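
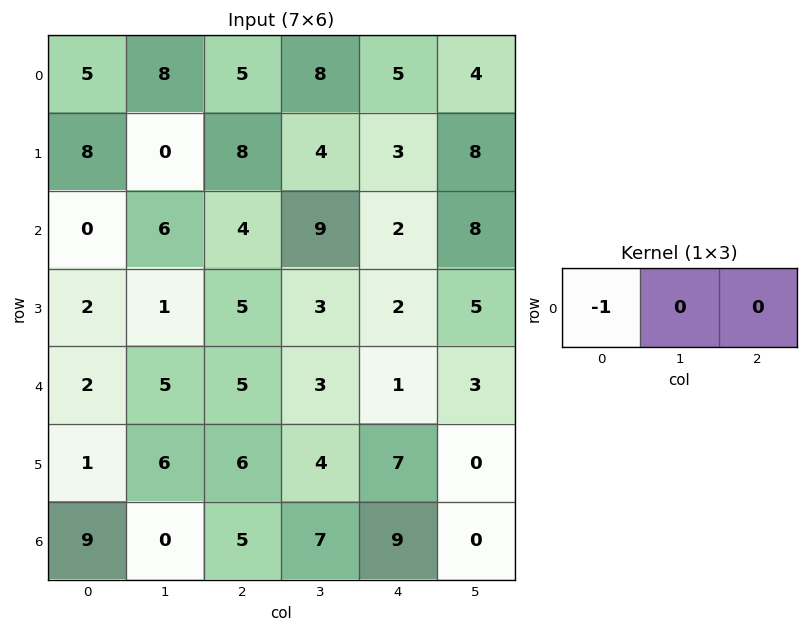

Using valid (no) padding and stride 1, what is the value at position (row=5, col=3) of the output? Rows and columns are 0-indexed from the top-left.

-4

The receptive field on the input at this output position is [4 7 0]. Elementwise product with the kernel and sum: 4·-1.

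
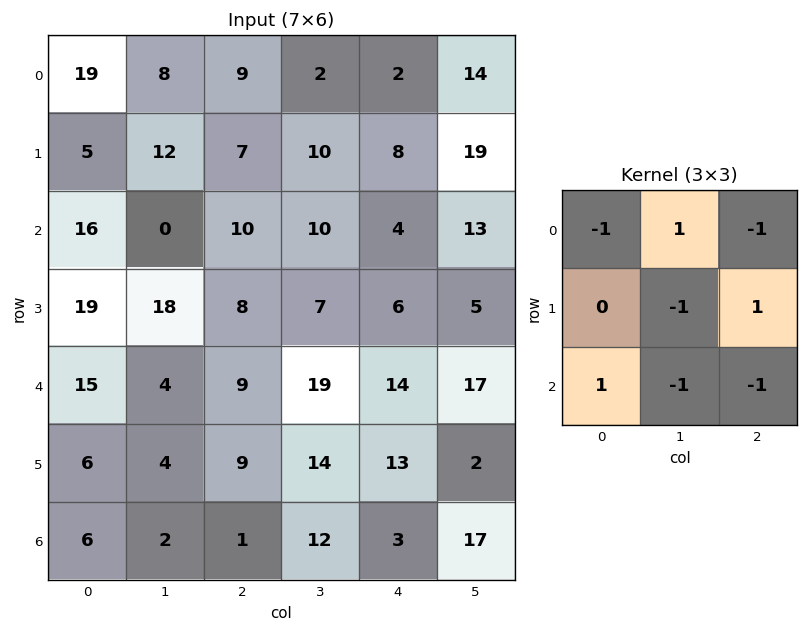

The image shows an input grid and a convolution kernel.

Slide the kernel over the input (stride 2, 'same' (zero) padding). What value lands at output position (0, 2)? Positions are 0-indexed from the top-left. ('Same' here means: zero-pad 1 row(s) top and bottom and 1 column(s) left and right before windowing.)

The receptive field on the zero-padded input at this output position is [0 0 0 / 2 2 14 / 10 8 19]. Elementwise product with the kernel and sum: 0·-1 + 0·1 + 0·-1 + 2·-1 + 14·1 + 10·1 + 8·-1 + 19·-1.

-5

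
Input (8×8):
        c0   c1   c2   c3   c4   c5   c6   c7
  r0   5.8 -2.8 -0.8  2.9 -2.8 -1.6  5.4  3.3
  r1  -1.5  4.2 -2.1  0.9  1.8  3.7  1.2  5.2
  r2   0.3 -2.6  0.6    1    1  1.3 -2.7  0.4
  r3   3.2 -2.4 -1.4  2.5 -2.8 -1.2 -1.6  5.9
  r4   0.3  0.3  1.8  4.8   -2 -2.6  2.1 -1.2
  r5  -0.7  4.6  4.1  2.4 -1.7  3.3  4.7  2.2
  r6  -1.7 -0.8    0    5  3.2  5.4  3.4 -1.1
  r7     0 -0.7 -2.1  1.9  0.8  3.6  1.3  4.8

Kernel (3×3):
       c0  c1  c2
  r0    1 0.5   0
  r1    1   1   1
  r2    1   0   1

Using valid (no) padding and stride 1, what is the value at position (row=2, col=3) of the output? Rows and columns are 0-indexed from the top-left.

2.2

The receptive field on the input at this output position is [1 1 1.3 / 2.5 -2.8 -1.2 / 4.8 -2 -2.6]. Elementwise product with the kernel and sum: 1·1 + 1·0.5 + 2.5·1 + -2.8·1 + -1.2·1 + 4.8·1 + -2.6·1.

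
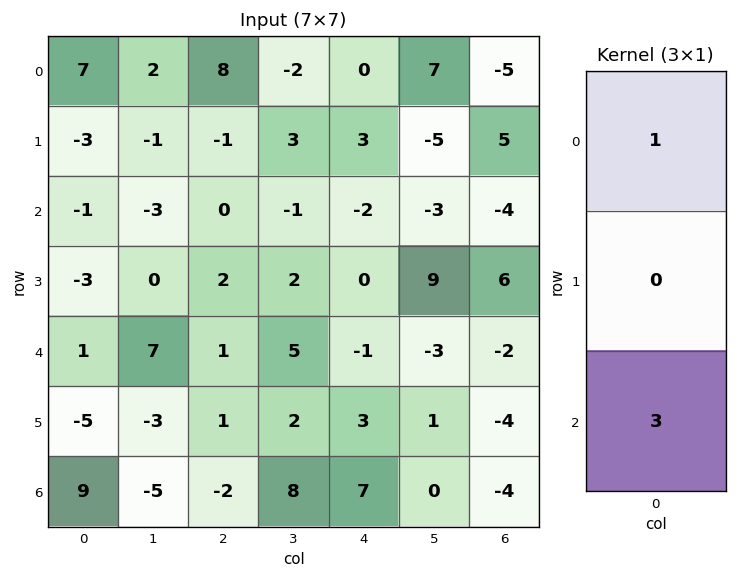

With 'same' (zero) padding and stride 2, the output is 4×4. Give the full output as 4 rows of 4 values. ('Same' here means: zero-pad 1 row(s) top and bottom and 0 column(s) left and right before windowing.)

Output[0,0]: The receptive field on the zero-padded input at this output position is [0 / 7 / -3]. Elementwise product with the kernel and sum: 0·1 + -3·3.
Output[0,1]: The receptive field on the zero-padded input at this output position is [0 / 8 / -1]. Elementwise product with the kernel and sum: 0·1 + -1·3.

-9 -3 9 15
-12 5 3 23
-18 5 9 -6
-5 1 3 -4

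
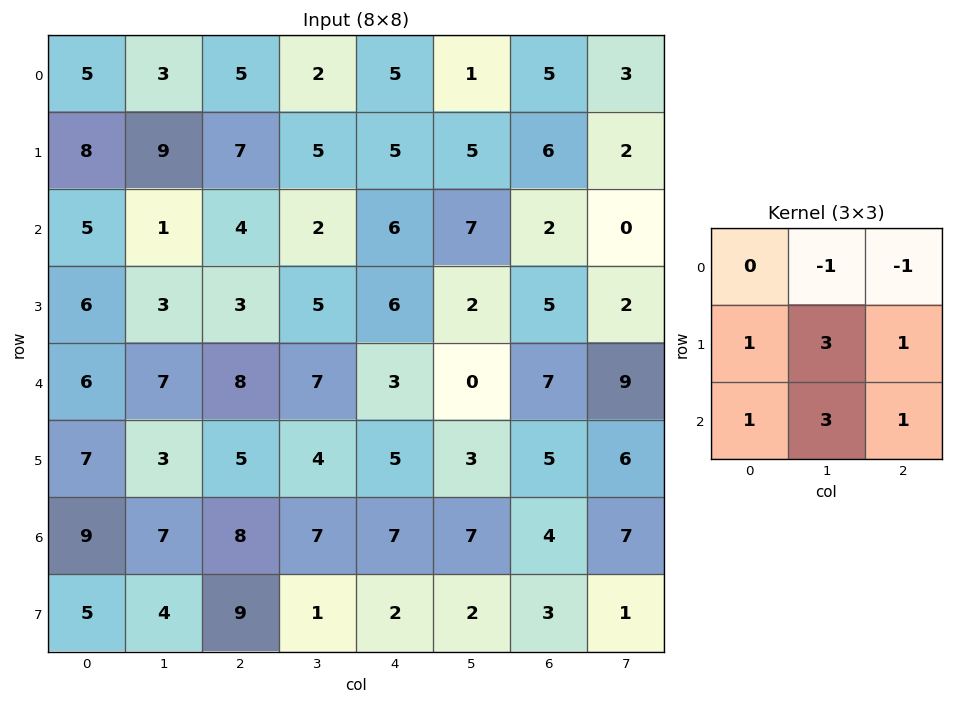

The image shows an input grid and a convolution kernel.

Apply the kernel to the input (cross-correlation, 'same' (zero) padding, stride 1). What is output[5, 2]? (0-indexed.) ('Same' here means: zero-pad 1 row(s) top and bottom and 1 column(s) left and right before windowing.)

The receptive field on the zero-padded input at this output position is [7 8 7 / 3 5 4 / 7 8 7]. Elementwise product with the kernel and sum: 8·-1 + 7·-1 + 3·1 + 5·3 + 4·1 + 7·1 + 8·3 + 7·1.

45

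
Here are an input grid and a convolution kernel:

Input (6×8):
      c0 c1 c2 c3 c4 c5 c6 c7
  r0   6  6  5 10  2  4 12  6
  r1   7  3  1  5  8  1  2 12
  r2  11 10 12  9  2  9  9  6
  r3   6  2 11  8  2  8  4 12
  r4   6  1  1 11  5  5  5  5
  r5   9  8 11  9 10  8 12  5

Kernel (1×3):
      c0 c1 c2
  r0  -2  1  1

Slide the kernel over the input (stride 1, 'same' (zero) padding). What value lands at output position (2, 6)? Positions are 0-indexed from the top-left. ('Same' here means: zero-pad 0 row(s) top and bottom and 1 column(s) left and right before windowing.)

The receptive field on the zero-padded input at this output position is [9 9 6]. Elementwise product with the kernel and sum: 9·-2 + 9·1 + 6·1.

-3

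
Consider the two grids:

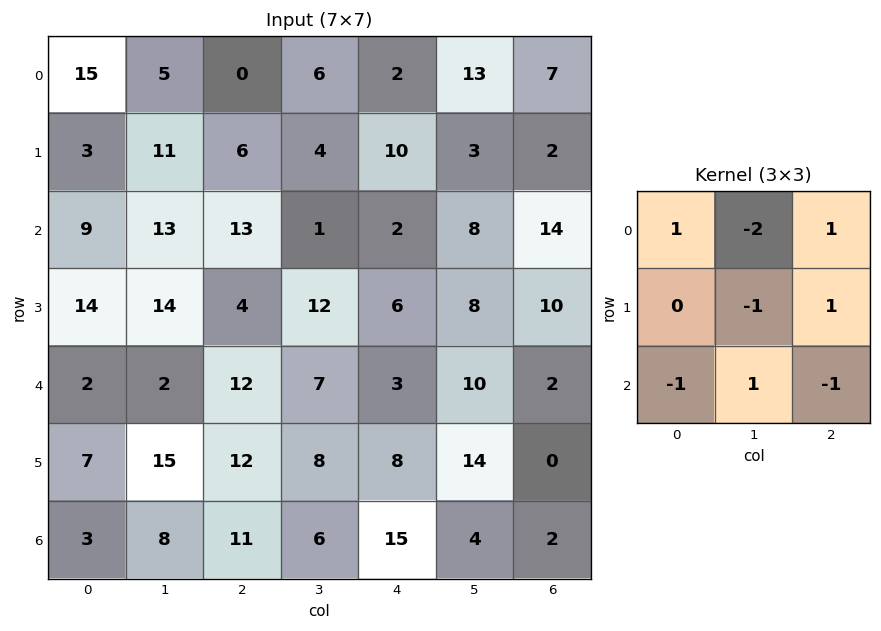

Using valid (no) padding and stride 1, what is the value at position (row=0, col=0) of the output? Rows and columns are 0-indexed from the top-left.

-9

The receptive field on the input at this output position is [15 5 0 / 3 11 6 / 9 13 13]. Elementwise product with the kernel and sum: 15·1 + 5·-2 + 0·1 + 11·-1 + 6·1 + 9·-1 + 13·1 + 13·-1.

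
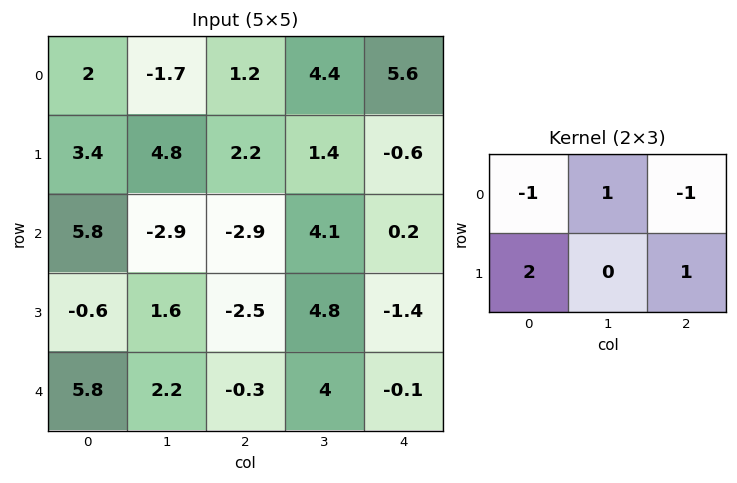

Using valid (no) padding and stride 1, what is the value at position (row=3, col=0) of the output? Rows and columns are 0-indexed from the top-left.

16

The receptive field on the input at this output position is [-0.6 1.6 -2.5 / 5.8 2.2 -0.3]. Elementwise product with the kernel and sum: -0.6·-1 + 1.6·1 + -2.5·-1 + 5.8·2 + -0.3·1.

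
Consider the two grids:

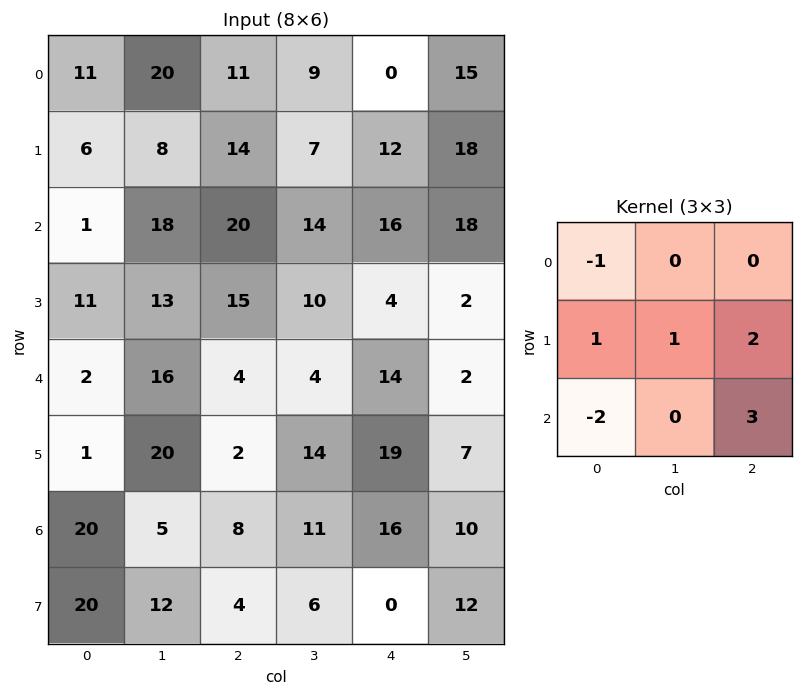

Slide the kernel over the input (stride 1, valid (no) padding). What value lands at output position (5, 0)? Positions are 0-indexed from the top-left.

12

The receptive field on the input at this output position is [1 20 2 / 20 5 8 / 20 12 4]. Elementwise product with the kernel and sum: 1·-1 + 20·1 + 5·1 + 8·2 + 20·-2 + 4·3.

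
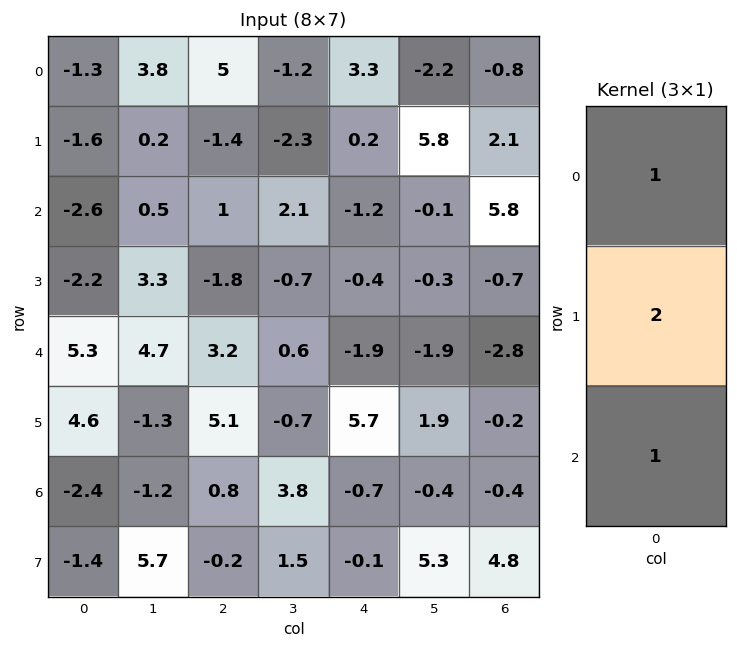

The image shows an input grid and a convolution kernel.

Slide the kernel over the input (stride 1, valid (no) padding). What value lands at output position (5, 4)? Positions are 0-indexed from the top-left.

The receptive field on the input at this output position is [5.7 / -0.7 / -0.1]. Elementwise product with the kernel and sum: 5.7·1 + -0.7·2 + -0.1·1.

4.2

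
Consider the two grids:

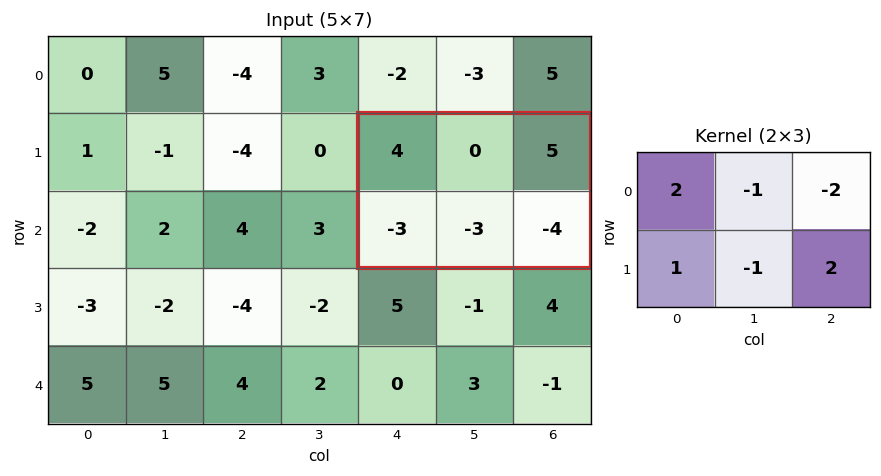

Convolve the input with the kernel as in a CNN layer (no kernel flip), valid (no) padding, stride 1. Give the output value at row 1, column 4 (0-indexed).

-10

The receptive field on the input at this output position is [4 0 5 / -3 -3 -4]. Elementwise product with the kernel and sum: 4·2 + 0·-1 + 5·-2 + -3·1 + -3·-1 + -4·2.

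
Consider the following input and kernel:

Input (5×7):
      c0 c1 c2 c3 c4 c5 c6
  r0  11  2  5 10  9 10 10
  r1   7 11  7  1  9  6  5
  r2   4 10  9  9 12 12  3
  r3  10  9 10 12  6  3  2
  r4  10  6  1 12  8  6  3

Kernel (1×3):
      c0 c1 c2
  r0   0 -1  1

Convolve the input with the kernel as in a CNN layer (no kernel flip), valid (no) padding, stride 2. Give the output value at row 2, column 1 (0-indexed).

The receptive field on the input at this output position is [1 12 8]. Elementwise product with the kernel and sum: 12·-1 + 8·1.

-4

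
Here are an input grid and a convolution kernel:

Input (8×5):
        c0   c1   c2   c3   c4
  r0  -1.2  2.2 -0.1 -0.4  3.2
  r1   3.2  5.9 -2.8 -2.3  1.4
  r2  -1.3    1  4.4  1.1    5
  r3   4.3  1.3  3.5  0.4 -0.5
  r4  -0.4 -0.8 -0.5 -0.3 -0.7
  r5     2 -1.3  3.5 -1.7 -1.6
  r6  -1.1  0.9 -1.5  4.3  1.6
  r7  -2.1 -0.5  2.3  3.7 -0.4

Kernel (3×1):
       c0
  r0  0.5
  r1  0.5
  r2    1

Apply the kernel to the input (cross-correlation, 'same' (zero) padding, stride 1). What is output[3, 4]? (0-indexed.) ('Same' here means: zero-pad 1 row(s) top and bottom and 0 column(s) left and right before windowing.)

The receptive field on the zero-padded input at this output position is [5 / -0.5 / -0.7]. Elementwise product with the kernel and sum: 5·0.5 + -0.5·0.5 + -0.7·1.

1.55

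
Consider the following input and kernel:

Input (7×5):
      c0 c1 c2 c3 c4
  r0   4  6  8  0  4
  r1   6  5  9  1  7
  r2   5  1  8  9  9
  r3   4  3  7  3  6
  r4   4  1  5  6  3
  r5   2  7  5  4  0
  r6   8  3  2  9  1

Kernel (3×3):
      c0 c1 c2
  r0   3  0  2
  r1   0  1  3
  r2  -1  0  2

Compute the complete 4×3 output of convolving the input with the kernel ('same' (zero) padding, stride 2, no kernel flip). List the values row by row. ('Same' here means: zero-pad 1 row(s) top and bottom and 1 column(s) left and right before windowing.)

32 5 3
24 55 9
27 39 8
31 58 13

Output[0,0]: The receptive field on the zero-padded input at this output position is [0 0 0 / 0 4 6 / 0 6 5]. Elementwise product with the kernel and sum: 0·3 + 0·2 + 4·1 + 6·3 + 0·-1 + 5·2.
Output[0,1]: The receptive field on the zero-padded input at this output position is [0 0 0 / 6 8 0 / 5 9 1]. Elementwise product with the kernel and sum: 0·3 + 0·2 + 8·1 + 0·3 + 5·-1 + 1·2.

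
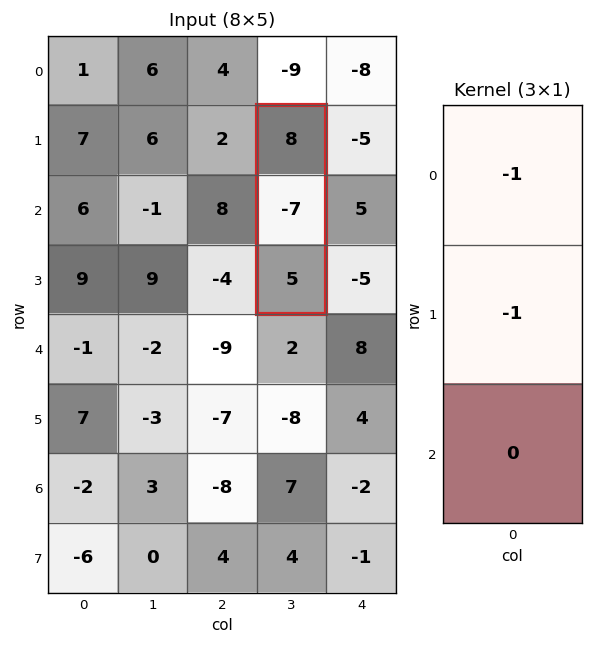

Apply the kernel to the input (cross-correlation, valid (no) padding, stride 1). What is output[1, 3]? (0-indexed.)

-1

The receptive field on the input at this output position is [8 / -7 / 5]. Elementwise product with the kernel and sum: 8·-1 + -7·-1.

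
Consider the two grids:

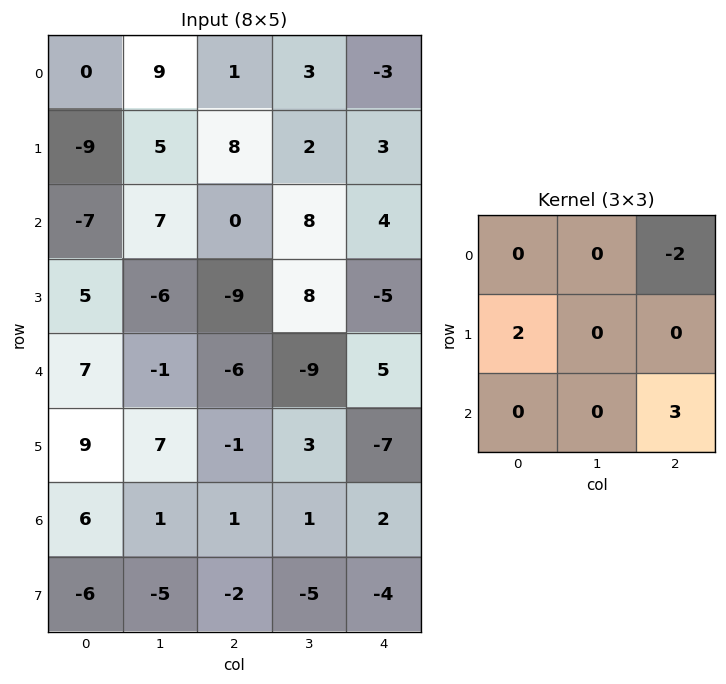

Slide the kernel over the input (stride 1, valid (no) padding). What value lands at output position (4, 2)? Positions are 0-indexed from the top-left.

-6

The receptive field on the input at this output position is [-6 -9 5 / -1 3 -7 / 1 1 2]. Elementwise product with the kernel and sum: 5·-2 + -1·2 + 2·3.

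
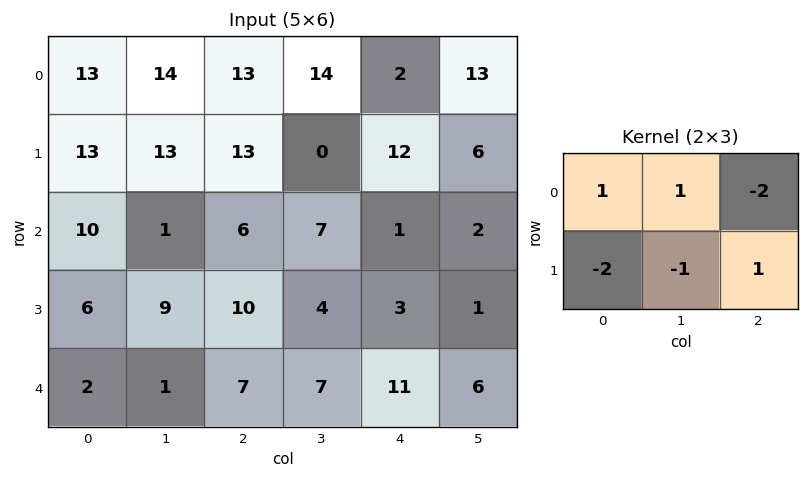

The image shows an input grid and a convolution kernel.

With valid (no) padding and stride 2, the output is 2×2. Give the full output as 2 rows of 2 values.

-25 9
-12 -10

Output[0,0]: The receptive field on the input at this output position is [13 14 13 / 13 13 13]. Elementwise product with the kernel and sum: 13·1 + 14·1 + 13·-2 + 13·-2 + 13·-1 + 13·1.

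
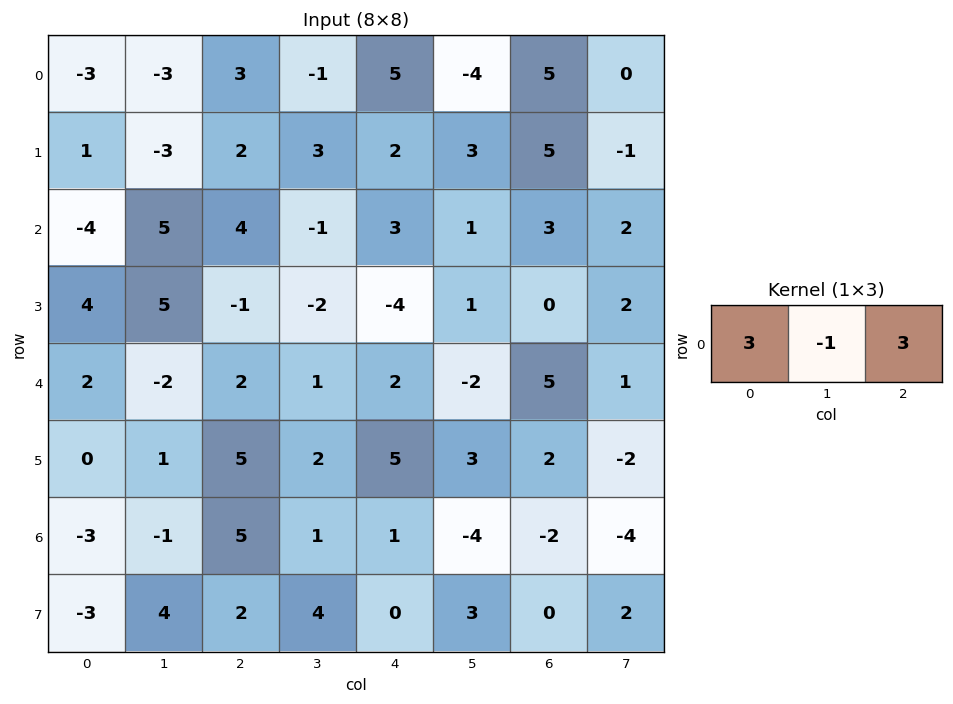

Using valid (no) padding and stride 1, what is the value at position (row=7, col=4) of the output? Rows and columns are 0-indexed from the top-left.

-3

The receptive field on the input at this output position is [0 3 0]. Elementwise product with the kernel and sum: 0·3 + 3·-1 + 0·3.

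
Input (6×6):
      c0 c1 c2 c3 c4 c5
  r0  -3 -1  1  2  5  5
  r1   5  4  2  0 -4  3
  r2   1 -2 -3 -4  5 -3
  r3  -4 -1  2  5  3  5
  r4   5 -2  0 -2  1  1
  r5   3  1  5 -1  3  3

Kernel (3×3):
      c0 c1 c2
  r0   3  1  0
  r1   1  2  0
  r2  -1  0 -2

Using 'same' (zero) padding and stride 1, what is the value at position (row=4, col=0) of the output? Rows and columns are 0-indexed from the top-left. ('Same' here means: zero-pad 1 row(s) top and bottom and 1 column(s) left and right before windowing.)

The receptive field on the zero-padded input at this output position is [0 -4 -1 / 0 5 -2 / 0 3 1]. Elementwise product with the kernel and sum: 0·3 + -4·1 + 0·1 + 5·2 + 0·-1 + 1·-2.

4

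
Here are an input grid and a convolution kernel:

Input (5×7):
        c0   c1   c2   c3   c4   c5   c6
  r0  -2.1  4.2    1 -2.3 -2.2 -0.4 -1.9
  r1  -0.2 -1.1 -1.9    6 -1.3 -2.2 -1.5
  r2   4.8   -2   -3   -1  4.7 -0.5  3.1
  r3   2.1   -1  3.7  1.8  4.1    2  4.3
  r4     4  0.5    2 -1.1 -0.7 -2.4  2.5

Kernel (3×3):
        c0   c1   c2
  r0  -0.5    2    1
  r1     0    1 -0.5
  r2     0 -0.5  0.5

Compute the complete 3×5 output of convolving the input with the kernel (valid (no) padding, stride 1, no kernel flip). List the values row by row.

9.8 -6.3 2.2 -6.45 -1.25
-2.15 -0.7 9.45 -3.9 -6.15
-11.5 -4.75 4.15 11.65 2.05

Output[0,0]: The receptive field on the input at this output position is [-2.1 4.2 1 / -0.2 -1.1 -1.9 / 4.8 -2 -3]. Elementwise product with the kernel and sum: -2.1·-0.5 + 4.2·2 + 1·1 + -1.1·1 + -1.9·-0.5 + -2·-0.5 + -3·0.5.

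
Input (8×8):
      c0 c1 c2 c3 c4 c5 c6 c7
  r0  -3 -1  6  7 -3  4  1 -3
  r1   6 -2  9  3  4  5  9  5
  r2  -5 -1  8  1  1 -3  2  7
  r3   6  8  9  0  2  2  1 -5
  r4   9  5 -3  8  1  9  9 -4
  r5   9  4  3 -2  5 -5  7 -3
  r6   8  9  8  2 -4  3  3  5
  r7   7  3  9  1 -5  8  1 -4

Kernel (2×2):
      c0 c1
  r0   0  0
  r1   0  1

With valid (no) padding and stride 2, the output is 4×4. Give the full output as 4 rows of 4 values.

-2 3 5 5
8 0 2 -5
4 -2 -5 -3
3 1 8 -4

Output[0,0]: The receptive field on the input at this output position is [-3 -1 / 6 -2]. Elementwise product with the kernel and sum: -2·1.
Output[0,1]: The receptive field on the input at this output position is [6 7 / 9 3]. Elementwise product with the kernel and sum: 3·1.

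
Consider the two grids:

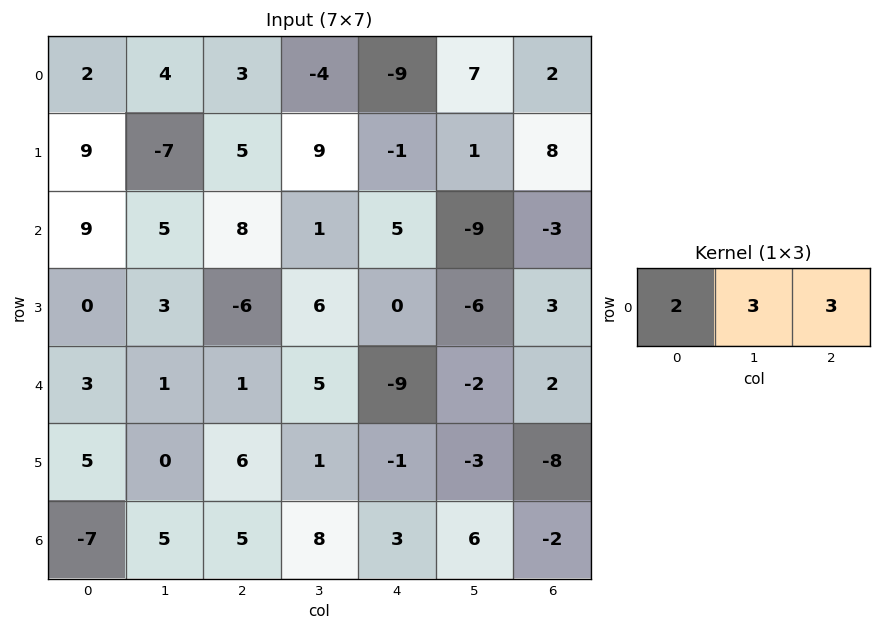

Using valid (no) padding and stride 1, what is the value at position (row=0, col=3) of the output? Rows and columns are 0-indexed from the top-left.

-14

The receptive field on the input at this output position is [-4 -9 7]. Elementwise product with the kernel and sum: -4·2 + -9·3 + 7·3.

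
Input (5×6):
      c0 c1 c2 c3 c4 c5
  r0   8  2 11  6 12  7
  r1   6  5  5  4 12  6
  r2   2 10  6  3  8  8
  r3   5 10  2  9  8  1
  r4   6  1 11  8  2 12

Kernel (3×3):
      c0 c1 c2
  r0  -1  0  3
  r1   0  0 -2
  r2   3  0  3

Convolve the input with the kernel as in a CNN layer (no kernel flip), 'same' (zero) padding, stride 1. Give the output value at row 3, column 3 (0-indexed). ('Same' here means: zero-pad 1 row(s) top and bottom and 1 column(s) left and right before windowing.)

41

The receptive field on the zero-padded input at this output position is [6 3 8 / 2 9 8 / 11 8 2]. Elementwise product with the kernel and sum: 6·-1 + 8·3 + 8·-2 + 11·3 + 2·3.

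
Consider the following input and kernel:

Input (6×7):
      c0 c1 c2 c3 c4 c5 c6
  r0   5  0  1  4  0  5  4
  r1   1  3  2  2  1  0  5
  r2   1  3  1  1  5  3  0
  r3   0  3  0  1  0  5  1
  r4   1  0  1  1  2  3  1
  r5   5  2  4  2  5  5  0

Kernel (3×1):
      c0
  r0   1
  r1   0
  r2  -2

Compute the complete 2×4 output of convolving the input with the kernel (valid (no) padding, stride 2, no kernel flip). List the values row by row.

Output[0,0]: The receptive field on the input at this output position is [5 / 1 / 1]. Elementwise product with the kernel and sum: 5·1 + 1·-2.
Output[0,1]: The receptive field on the input at this output position is [1 / 2 / 1]. Elementwise product with the kernel and sum: 1·1 + 1·-2.

3 -1 -10 4
-1 -1 1 -2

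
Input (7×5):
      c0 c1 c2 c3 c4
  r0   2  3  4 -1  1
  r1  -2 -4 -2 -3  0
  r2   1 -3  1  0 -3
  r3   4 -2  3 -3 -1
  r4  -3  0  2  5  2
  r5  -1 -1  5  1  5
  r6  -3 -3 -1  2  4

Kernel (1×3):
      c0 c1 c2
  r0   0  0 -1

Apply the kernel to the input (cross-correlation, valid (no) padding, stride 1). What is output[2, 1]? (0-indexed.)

0

The receptive field on the input at this output position is [-3 1 0]. Elementwise product with the kernel and sum: 0·-1.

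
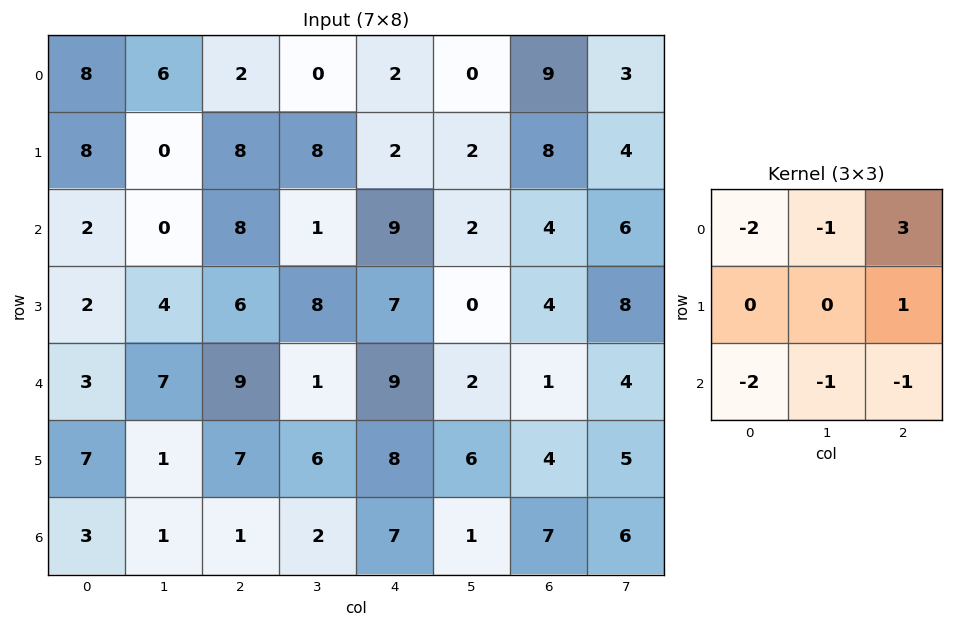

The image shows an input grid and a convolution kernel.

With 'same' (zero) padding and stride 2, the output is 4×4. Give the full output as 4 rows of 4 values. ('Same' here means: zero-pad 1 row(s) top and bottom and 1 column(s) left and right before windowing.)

-2 -16 -20 -13
-14 -5 -33 -6
9 -4 -47 3
-3 11 -1 5

Output[0,0]: The receptive field on the zero-padded input at this output position is [0 0 0 / 0 8 6 / 0 8 0]. Elementwise product with the kernel and sum: 0·-2 + 0·-1 + 0·3 + 6·1 + 0·-2 + 8·-1 + 0·-1.
Output[0,1]: The receptive field on the zero-padded input at this output position is [0 0 0 / 6 2 0 / 0 8 8]. Elementwise product with the kernel and sum: 0·-2 + 0·-1 + 0·3 + 0·1 + 0·-2 + 8·-1 + 8·-1.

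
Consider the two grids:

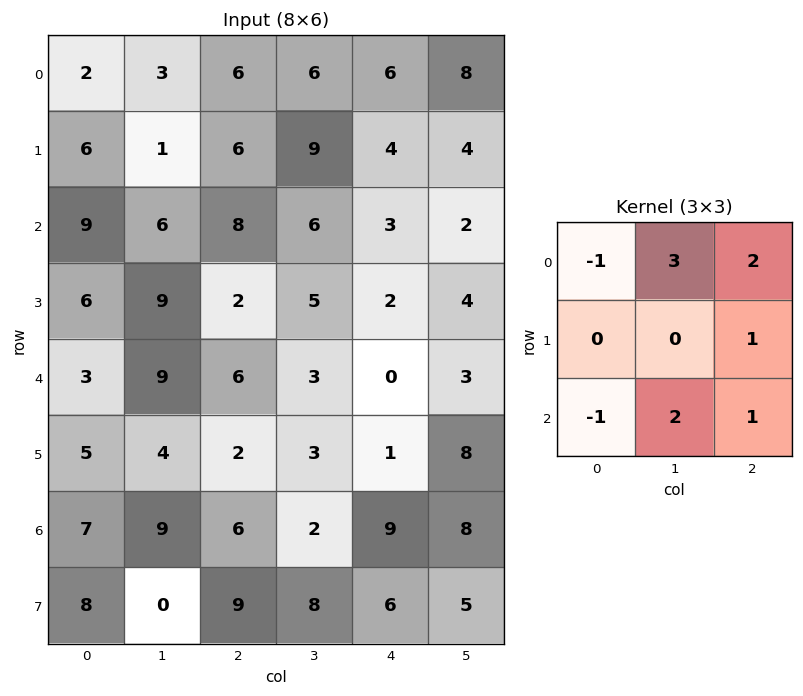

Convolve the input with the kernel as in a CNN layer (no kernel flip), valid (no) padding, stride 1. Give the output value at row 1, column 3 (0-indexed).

The receptive field on the input at this output position is [9 4 4 / 6 3 2 / 5 2 4]. Elementwise product with the kernel and sum: 9·-1 + 4·3 + 4·2 + 2·1 + 5·-1 + 2·2 + 4·1.

16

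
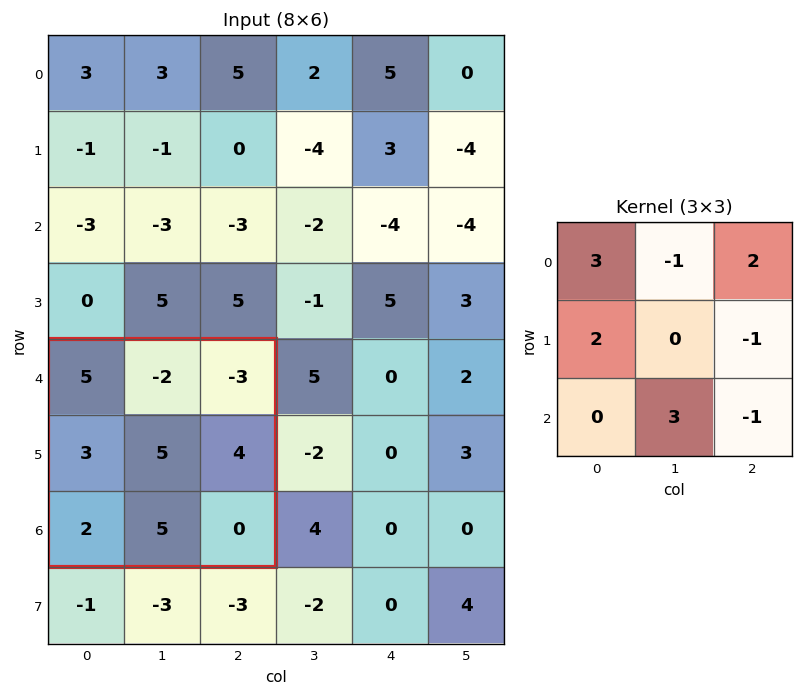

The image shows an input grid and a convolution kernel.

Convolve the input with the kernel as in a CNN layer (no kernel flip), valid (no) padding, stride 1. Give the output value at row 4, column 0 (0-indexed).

The receptive field on the input at this output position is [5 -2 -3 / 3 5 4 / 2 5 0]. Elementwise product with the kernel and sum: 5·3 + -2·-1 + -3·2 + 3·2 + 4·-1 + 5·3 + 0·-1.

28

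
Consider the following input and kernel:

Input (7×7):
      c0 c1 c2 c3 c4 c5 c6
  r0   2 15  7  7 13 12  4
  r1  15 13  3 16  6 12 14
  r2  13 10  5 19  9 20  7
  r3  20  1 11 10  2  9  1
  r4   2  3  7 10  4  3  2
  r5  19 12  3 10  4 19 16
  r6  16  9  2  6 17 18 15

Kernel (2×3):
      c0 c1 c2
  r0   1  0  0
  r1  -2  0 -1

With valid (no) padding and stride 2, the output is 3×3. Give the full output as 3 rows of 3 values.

Output[0,0]: The receptive field on the input at this output position is [2 15 7 / 15 13 3]. Elementwise product with the kernel and sum: 2·1 + 15·-2 + 3·-1.

-31 -5 -13
-38 -19 4
-39 -3 -20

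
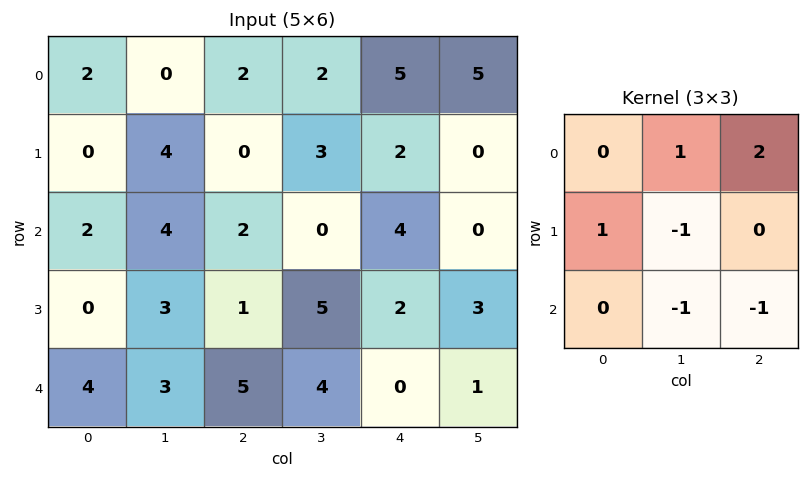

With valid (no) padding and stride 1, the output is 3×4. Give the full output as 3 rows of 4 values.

-6 8 5 12
-2 2 2 -7
-3 -5 0 6

Output[0,0]: The receptive field on the input at this output position is [2 0 2 / 0 4 0 / 2 4 2]. Elementwise product with the kernel and sum: 0·1 + 2·2 + 0·1 + 4·-1 + 4·-1 + 2·-1.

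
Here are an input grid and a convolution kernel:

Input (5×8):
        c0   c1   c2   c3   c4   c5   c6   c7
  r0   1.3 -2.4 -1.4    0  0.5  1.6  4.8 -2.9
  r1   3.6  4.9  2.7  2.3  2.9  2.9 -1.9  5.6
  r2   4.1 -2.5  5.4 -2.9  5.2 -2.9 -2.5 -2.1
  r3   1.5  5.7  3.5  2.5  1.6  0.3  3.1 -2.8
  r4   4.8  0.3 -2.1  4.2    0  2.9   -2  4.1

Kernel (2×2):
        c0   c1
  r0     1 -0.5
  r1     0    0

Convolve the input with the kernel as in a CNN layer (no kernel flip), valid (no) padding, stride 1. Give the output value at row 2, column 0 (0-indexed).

The receptive field on the input at this output position is [4.1 -2.5 / 1.5 5.7]. Elementwise product with the kernel and sum: 4.1·1 + -2.5·-0.5.

5.35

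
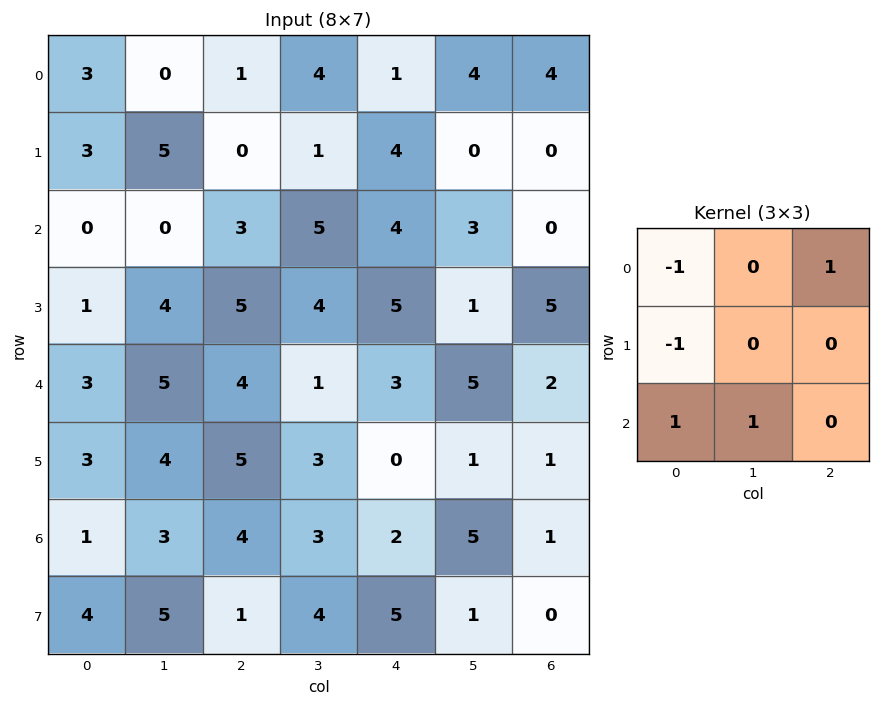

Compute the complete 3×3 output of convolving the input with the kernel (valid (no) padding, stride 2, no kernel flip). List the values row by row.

Output[0,0]: The receptive field on the input at this output position is [3 0 1 / 3 5 0 / 0 0 3]. Elementwise product with the kernel and sum: 3·-1 + 1·1 + 3·-1 + 0·1 + 0·1.
Output[0,1]: The receptive field on the input at this output position is [1 4 1 / 0 1 4 / 3 5 4]. Elementwise product with the kernel and sum: 1·-1 + 1·1 + 0·-1 + 3·1 + 5·1.

-5 8 6
10 1 -1
2 1 6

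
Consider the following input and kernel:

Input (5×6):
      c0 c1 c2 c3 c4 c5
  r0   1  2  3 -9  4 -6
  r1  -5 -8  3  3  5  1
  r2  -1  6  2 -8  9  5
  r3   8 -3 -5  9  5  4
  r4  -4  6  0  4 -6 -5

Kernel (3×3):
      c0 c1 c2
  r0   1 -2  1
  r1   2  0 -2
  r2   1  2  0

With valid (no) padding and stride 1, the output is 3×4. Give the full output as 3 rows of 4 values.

Output[0,0]: The receptive field on the input at this output position is [1 2 3 / -5 -8 3 / -1 6 2]. Elementwise product with the kernel and sum: 1·1 + 2·-2 + 3·1 + -5·2 + 3·-2 + -1·1 + 6·2.

-5 -25 7 -9
10 4 1 -13
23 -24 15 -19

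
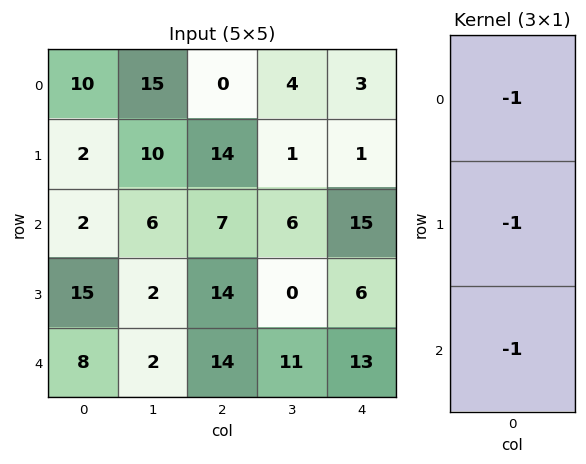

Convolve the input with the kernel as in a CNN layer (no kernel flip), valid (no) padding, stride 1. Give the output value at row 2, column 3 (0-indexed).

-17

The receptive field on the input at this output position is [6 / 0 / 11]. Elementwise product with the kernel and sum: 6·-1 + 0·-1 + 11·-1.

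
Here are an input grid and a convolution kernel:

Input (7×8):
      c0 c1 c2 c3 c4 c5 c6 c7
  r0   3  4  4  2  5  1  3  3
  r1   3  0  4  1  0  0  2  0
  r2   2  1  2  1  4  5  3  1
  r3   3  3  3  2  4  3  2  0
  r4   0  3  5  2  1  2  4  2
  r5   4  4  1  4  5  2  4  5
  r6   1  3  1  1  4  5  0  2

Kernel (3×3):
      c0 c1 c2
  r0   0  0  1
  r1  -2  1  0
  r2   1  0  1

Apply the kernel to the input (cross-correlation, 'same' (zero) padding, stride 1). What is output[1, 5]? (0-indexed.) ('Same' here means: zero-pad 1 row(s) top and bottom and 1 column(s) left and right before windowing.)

10

The receptive field on the zero-padded input at this output position is [5 1 3 / 0 0 2 / 4 5 3]. Elementwise product with the kernel and sum: 3·1 + 0·-2 + 0·1 + 4·1 + 3·1.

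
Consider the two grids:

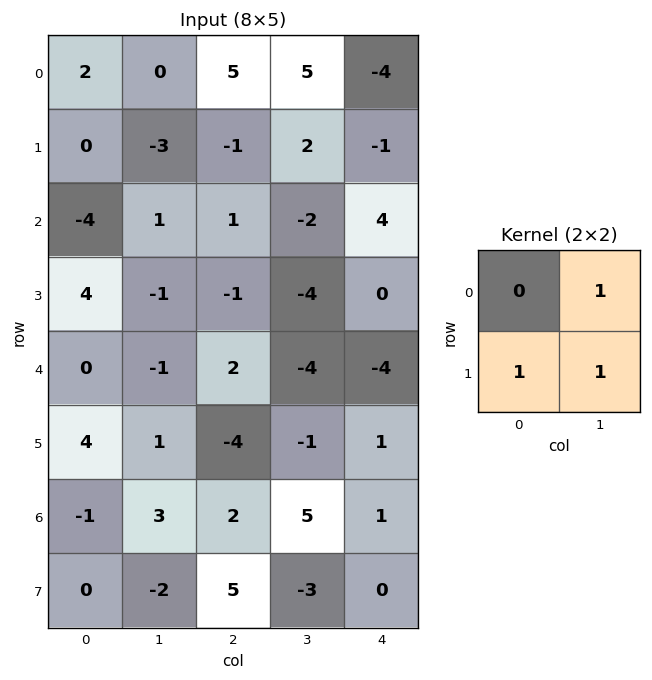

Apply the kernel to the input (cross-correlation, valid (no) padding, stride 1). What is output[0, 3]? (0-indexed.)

-3

The receptive field on the input at this output position is [5 -4 / 2 -1]. Elementwise product with the kernel and sum: -4·1 + 2·1 + -1·1.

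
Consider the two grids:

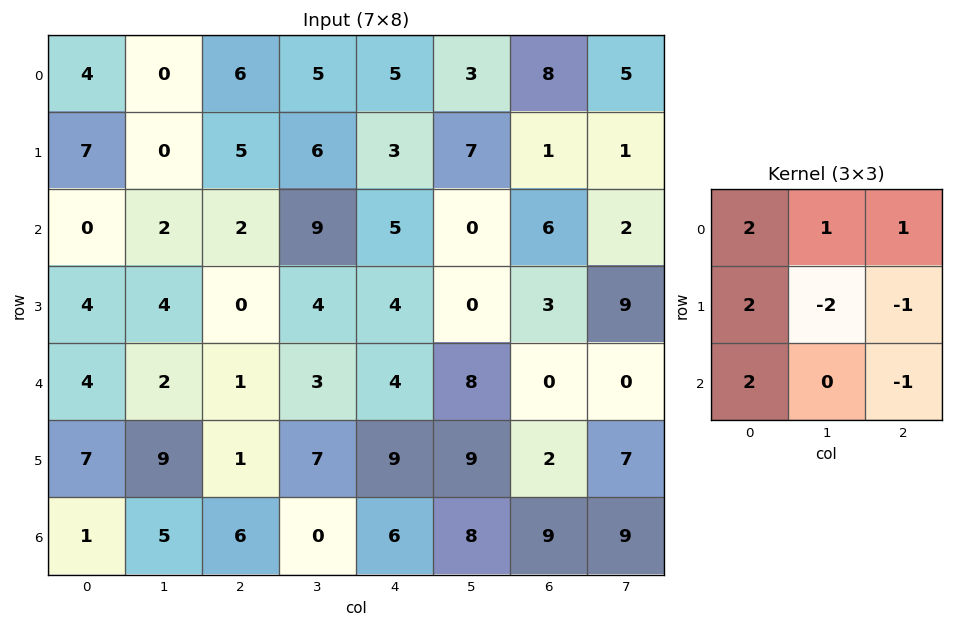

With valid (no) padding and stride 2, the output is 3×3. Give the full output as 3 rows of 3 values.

21 16 16
11 4 29
2 -6 17

Output[0,0]: The receptive field on the input at this output position is [4 0 6 / 7 0 5 / 0 2 2]. Elementwise product with the kernel and sum: 4·2 + 0·1 + 6·1 + 7·2 + 0·-2 + 5·-1 + 0·2 + 2·-1.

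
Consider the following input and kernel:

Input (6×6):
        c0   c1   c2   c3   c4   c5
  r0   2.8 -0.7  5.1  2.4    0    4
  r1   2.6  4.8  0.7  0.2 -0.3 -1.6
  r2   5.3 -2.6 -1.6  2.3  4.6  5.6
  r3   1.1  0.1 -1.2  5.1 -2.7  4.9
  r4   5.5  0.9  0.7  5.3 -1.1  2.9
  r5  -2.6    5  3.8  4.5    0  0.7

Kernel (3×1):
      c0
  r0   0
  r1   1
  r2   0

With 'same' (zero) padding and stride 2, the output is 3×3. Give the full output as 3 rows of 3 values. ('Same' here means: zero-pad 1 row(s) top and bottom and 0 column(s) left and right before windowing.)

Output[0,0]: The receptive field on the zero-padded input at this output position is [0 / 2.8 / 2.6]. Elementwise product with the kernel and sum: 2.8·1.
Output[0,1]: The receptive field on the zero-padded input at this output position is [0 / 5.1 / 0.7]. Elementwise product with the kernel and sum: 5.1·1.

2.8 5.1 0
5.3 -1.6 4.6
5.5 0.7 -1.1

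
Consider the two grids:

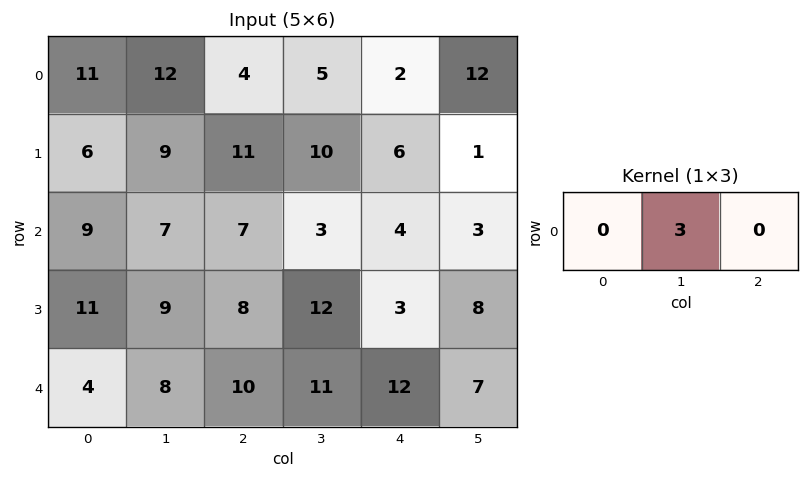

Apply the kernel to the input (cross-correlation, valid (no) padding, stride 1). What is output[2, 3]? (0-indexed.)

12

The receptive field on the input at this output position is [3 4 3]. Elementwise product with the kernel and sum: 4·3.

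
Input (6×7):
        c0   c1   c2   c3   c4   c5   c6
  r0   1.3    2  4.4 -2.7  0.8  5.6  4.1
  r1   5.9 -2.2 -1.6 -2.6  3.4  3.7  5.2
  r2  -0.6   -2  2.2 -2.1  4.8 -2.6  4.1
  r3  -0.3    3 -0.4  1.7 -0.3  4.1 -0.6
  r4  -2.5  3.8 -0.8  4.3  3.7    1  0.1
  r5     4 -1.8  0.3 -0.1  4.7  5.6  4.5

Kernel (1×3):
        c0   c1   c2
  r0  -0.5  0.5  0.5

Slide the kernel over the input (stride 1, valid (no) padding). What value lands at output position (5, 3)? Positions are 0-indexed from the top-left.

5.2

The receptive field on the input at this output position is [-0.1 4.7 5.6]. Elementwise product with the kernel and sum: -0.1·-0.5 + 4.7·0.5 + 5.6·0.5.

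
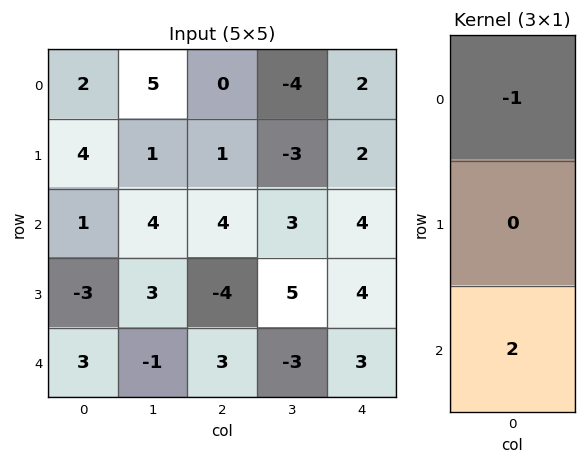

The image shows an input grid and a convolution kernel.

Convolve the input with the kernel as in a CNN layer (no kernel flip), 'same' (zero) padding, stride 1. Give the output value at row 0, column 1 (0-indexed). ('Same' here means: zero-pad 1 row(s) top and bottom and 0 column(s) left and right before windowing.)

The receptive field on the zero-padded input at this output position is [0 / 5 / 1]. Elementwise product with the kernel and sum: 0·-1 + 1·2.

2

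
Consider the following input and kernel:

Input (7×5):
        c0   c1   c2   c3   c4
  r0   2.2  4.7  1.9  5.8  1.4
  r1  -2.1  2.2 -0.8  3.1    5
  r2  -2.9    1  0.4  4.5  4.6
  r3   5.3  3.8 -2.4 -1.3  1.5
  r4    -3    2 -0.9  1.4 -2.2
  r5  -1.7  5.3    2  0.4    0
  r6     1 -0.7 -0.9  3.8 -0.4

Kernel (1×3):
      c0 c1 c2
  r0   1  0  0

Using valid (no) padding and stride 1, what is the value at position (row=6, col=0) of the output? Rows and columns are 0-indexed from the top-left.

The receptive field on the input at this output position is [1 -0.7 -0.9]. Elementwise product with the kernel and sum: 1·1.

1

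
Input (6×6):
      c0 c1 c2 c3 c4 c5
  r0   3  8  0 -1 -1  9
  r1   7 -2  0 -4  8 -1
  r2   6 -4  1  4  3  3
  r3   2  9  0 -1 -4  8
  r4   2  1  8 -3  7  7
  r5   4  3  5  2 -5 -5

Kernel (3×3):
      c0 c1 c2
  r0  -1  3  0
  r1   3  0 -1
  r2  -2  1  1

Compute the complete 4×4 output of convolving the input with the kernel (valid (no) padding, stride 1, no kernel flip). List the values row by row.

Output[0,0]: The receptive field on the input at this output position is [3 8 0 / 7 -2 0 / 6 -4 1]. Elementwise product with the kernel and sum: 3·-1 + 8·3 + 7·3 + 0·-1 + 6·-2 + -4·1 + 1·1.
Output[0,1]: The receptive field on the input at this output position is [8 0 -1 / -2 0 -4 / -4 1 4]. Elementwise product with the kernel and sum: 8·-1 + 0·3 + -2·3 + -4·-1 + -4·-2 + 1·1 + 4·1.

27 3 -6 -15
9 -33 -17 43
-7 38 3 14
23 -2 1 -41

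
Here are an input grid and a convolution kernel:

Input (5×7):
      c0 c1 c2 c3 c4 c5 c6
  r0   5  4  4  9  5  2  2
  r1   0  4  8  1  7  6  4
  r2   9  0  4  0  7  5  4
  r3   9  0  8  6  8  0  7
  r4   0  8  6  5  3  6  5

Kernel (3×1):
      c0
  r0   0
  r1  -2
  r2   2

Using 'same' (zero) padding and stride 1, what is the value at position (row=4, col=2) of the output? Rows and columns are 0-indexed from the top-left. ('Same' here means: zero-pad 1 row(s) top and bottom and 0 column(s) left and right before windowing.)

-12

The receptive field on the zero-padded input at this output position is [8 / 6 / 0]. Elementwise product with the kernel and sum: 6·-2 + 0·2.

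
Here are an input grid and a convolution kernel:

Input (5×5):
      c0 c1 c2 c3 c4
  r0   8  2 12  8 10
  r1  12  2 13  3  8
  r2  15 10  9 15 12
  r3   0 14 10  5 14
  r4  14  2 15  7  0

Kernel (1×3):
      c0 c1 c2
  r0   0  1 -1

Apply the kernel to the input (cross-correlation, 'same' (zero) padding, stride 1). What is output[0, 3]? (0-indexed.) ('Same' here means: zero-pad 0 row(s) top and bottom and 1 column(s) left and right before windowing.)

The receptive field on the zero-padded input at this output position is [12 8 10]. Elementwise product with the kernel and sum: 8·1 + 10·-1.

-2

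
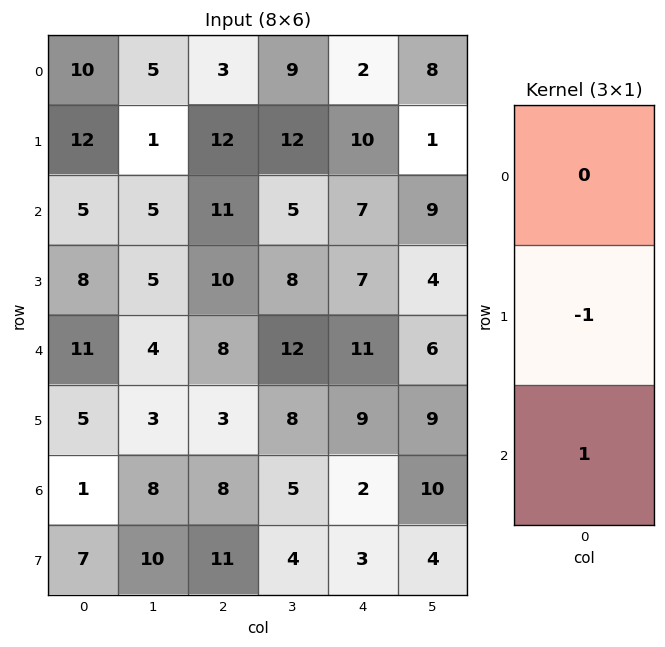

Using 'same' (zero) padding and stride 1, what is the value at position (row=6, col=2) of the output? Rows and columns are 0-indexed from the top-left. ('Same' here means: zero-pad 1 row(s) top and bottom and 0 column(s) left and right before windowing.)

3

The receptive field on the zero-padded input at this output position is [3 / 8 / 11]. Elementwise product with the kernel and sum: 8·-1 + 11·1.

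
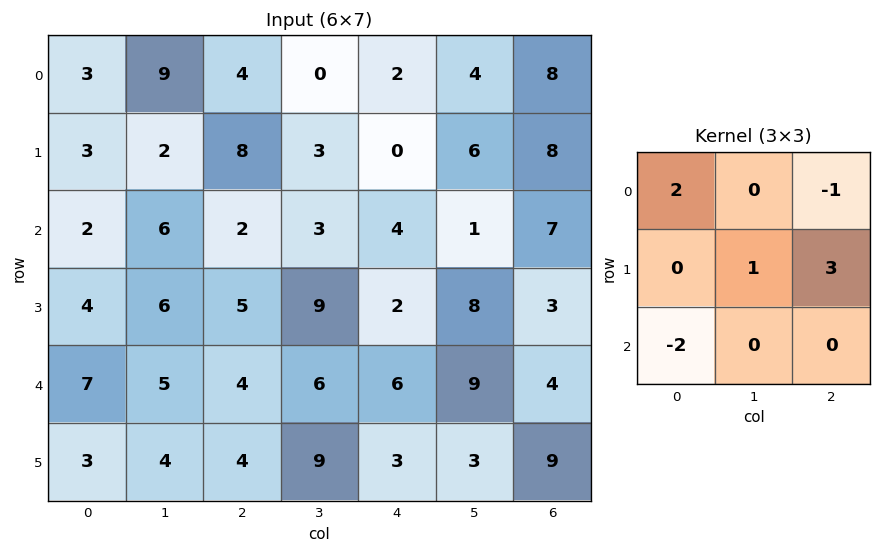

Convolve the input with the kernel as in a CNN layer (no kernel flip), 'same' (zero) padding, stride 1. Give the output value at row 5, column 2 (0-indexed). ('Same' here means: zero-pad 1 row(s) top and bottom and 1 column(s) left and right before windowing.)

The receptive field on the zero-padded input at this output position is [5 4 6 / 4 4 9 / 0 0 0]. Elementwise product with the kernel and sum: 5·2 + 6·-1 + 4·1 + 9·3 + 0·-2.

35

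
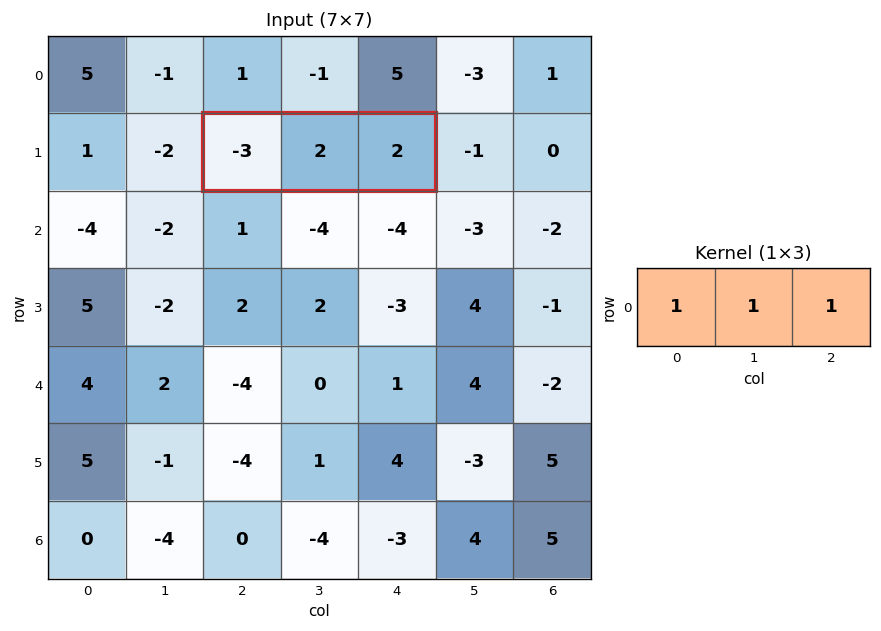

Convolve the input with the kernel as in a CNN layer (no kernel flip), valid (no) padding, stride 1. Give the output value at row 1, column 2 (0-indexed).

1

The receptive field on the input at this output position is [-3 2 2]. Elementwise product with the kernel and sum: -3·1 + 2·1 + 2·1.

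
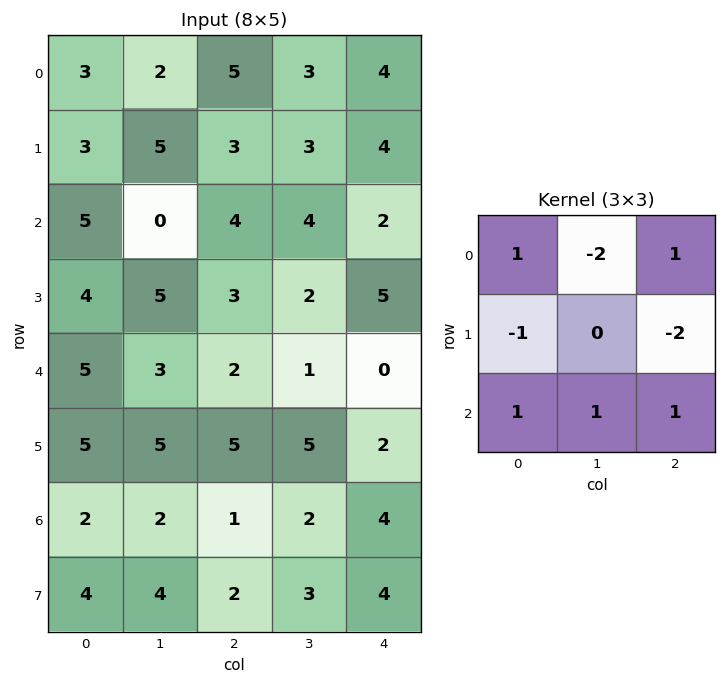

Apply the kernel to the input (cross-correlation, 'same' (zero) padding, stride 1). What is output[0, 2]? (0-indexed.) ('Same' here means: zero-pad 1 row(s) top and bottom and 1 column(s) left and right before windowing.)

3

The receptive field on the zero-padded input at this output position is [0 0 0 / 2 5 3 / 5 3 3]. Elementwise product with the kernel and sum: 0·1 + 0·-2 + 0·1 + 2·-1 + 3·-2 + 5·1 + 3·1 + 3·1.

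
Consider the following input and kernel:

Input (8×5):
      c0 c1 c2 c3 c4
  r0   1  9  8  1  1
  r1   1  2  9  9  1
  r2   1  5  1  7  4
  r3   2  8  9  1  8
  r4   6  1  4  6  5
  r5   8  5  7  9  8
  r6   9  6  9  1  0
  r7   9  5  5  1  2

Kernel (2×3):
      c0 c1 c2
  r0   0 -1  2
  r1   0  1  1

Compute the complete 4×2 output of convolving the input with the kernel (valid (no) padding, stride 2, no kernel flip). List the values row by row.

Output[0,0]: The receptive field on the input at this output position is [1 9 8 / 1 2 9]. Elementwise product with the kernel and sum: 9·-1 + 8·2 + 2·1 + 9·1.

18 11
14 10
19 21
22 2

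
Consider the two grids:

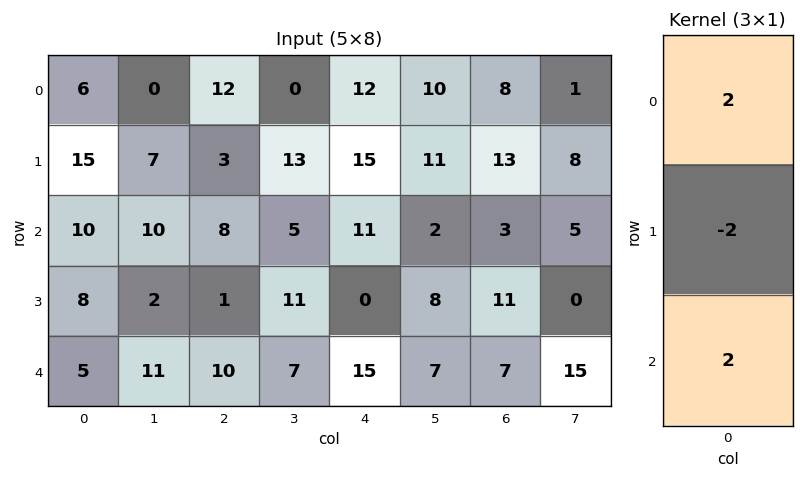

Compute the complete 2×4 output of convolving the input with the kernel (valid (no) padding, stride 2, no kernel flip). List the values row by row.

Output[0,0]: The receptive field on the input at this output position is [6 / 15 / 10]. Elementwise product with the kernel and sum: 6·2 + 15·-2 + 10·2.

2 34 16 -4
14 34 52 -2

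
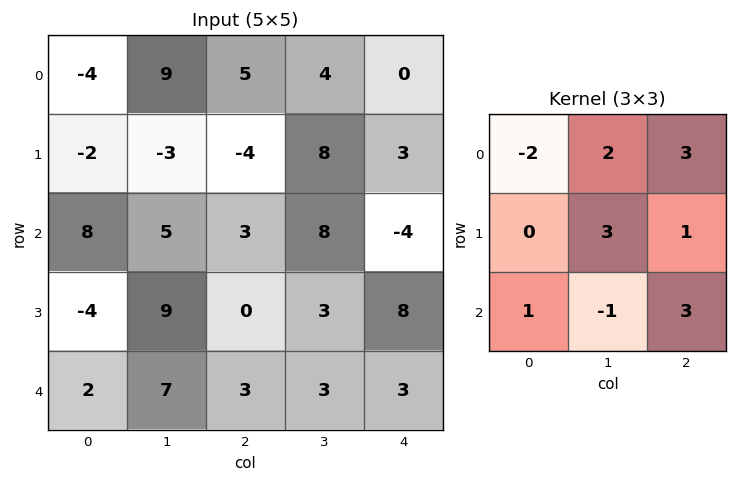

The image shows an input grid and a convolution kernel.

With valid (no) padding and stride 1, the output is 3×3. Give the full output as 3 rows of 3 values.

40 26 8
-9 57 74
34 36 24

Output[0,0]: The receptive field on the input at this output position is [-4 9 5 / -2 -3 -4 / 8 5 3]. Elementwise product with the kernel and sum: -4·-2 + 9·2 + 5·3 + -3·3 + -4·1 + 8·1 + 5·-1 + 3·3.
Output[0,1]: The receptive field on the input at this output position is [9 5 4 / -3 -4 8 / 5 3 8]. Elementwise product with the kernel and sum: 9·-2 + 5·2 + 4·3 + -4·3 + 8·1 + 5·1 + 3·-1 + 8·3.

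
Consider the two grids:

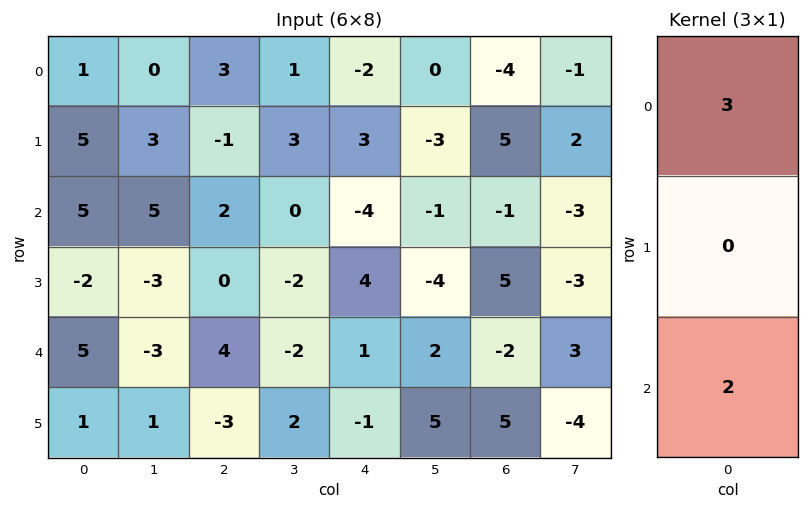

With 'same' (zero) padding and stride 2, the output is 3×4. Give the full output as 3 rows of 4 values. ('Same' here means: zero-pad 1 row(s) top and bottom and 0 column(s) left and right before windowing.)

10 -2 6 10
11 -3 17 25
-4 -6 10 25

Output[0,0]: The receptive field on the zero-padded input at this output position is [0 / 1 / 5]. Elementwise product with the kernel and sum: 0·3 + 5·2.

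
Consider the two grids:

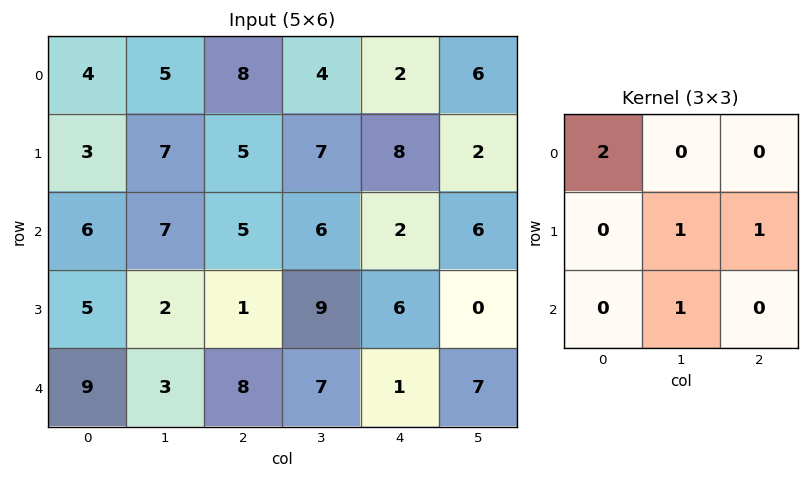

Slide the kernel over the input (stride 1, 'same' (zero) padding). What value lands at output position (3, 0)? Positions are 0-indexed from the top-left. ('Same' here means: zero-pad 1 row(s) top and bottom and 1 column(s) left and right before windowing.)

16

The receptive field on the zero-padded input at this output position is [0 6 7 / 0 5 2 / 0 9 3]. Elementwise product with the kernel and sum: 0·2 + 5·1 + 2·1 + 9·1.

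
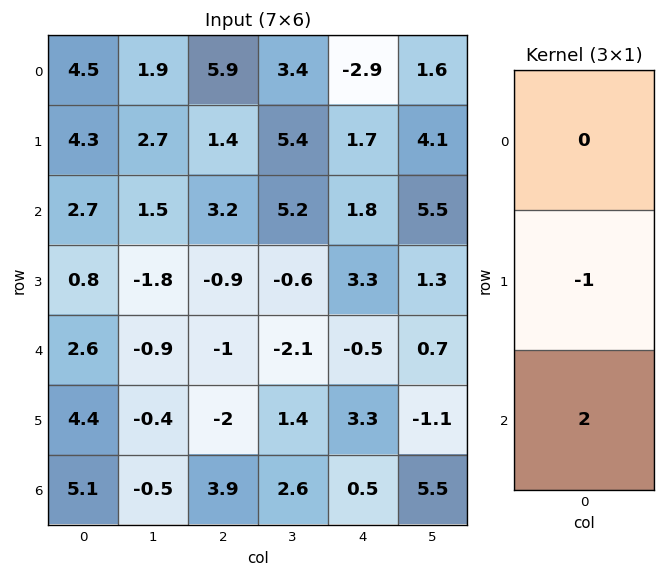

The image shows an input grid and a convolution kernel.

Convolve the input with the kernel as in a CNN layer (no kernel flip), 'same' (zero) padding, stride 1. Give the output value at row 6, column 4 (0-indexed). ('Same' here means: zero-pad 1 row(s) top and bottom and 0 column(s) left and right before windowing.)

-0.5

The receptive field on the zero-padded input at this output position is [3.3 / 0.5 / 0]. Elementwise product with the kernel and sum: 0.5·-1 + 0·2.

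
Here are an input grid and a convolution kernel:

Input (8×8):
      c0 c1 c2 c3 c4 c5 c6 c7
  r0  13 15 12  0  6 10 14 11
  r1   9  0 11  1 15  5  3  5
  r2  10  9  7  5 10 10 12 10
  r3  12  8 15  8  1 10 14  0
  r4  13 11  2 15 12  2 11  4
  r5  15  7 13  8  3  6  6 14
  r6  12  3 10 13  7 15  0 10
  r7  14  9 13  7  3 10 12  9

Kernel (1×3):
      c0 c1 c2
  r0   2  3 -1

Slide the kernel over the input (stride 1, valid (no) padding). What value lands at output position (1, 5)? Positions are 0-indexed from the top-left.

The receptive field on the input at this output position is [5 3 5]. Elementwise product with the kernel and sum: 5·2 + 3·3 + 5·-1.

14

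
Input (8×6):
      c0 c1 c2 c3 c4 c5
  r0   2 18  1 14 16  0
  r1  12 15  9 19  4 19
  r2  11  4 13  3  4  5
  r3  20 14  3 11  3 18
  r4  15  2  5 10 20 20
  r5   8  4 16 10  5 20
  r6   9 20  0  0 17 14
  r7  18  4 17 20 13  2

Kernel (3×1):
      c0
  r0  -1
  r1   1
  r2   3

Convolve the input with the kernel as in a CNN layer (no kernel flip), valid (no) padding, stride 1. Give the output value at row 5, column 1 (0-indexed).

The receptive field on the input at this output position is [4 / 20 / 4]. Elementwise product with the kernel and sum: 4·-1 + 20·1 + 4·3.

28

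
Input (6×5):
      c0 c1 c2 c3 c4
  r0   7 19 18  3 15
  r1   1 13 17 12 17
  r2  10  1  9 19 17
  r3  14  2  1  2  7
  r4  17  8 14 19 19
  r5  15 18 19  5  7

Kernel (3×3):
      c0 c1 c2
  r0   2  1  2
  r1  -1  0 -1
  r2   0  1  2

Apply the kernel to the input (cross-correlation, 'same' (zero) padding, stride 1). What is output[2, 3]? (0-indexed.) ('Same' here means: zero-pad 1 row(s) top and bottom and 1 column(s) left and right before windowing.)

The receptive field on the zero-padded input at this output position is [17 12 17 / 9 19 17 / 1 2 7]. Elementwise product with the kernel and sum: 17·2 + 12·1 + 17·2 + 9·-1 + 17·-1 + 2·1 + 7·2.

70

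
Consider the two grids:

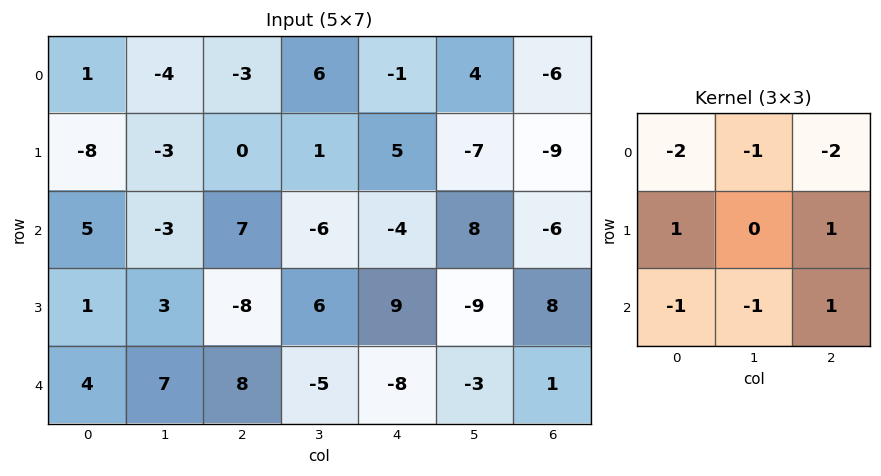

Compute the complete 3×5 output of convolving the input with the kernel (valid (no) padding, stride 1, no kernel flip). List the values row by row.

Output[0,0]: The receptive field on the input at this output position is [1 -4 -3 / -8 -3 0 / 5 -3 7]. Elementwise product with the kernel and sum: 1·-2 + -4·-1 + -3·-2 + -8·1 + 0·1 + 5·-1 + -3·-1 + 7·1.

5 -13 2 -7 -4
19 6 3 -15 13
-31 0 -10 7 41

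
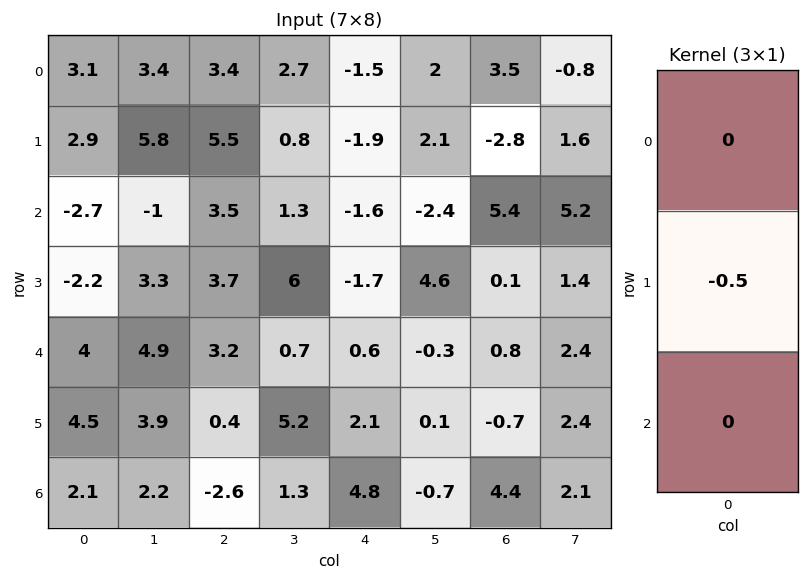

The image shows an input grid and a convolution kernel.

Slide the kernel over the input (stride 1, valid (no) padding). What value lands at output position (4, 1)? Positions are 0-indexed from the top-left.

-1.95

The receptive field on the input at this output position is [4.9 / 3.9 / 2.2]. Elementwise product with the kernel and sum: 3.9·-0.5.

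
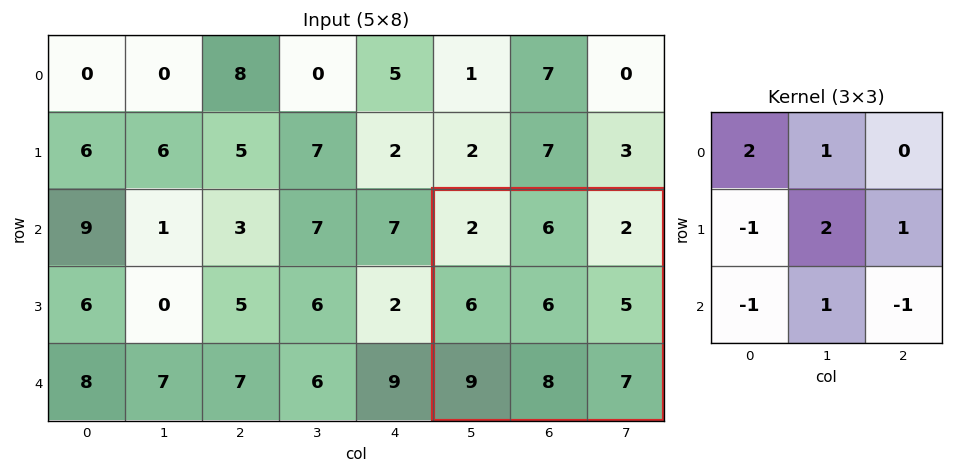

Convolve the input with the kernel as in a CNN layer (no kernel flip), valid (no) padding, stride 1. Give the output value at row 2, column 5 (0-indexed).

13

The receptive field on the input at this output position is [2 6 2 / 6 6 5 / 9 8 7]. Elementwise product with the kernel and sum: 2·2 + 6·1 + 6·-1 + 6·2 + 5·1 + 9·-1 + 8·1 + 7·-1.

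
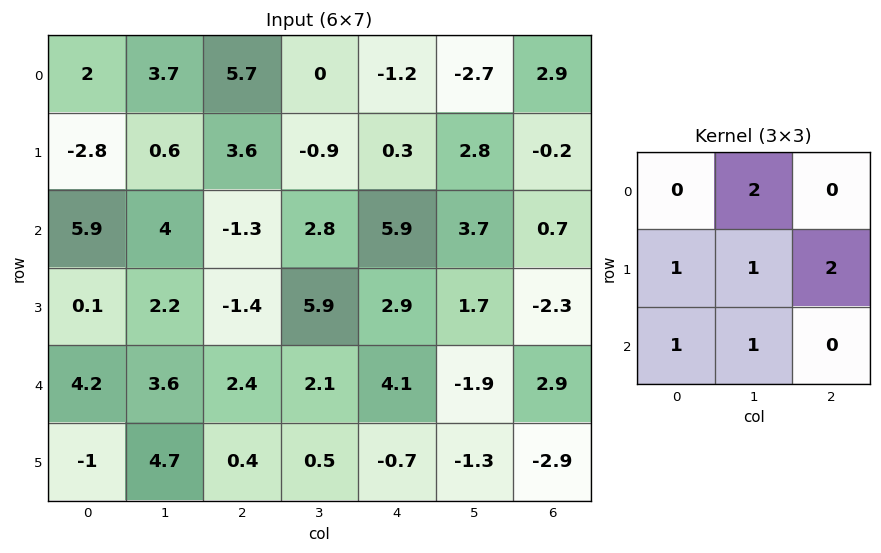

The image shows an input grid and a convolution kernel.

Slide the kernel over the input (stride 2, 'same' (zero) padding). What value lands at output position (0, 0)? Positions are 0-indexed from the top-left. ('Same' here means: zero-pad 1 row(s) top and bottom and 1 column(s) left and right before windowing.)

6.6

The receptive field on the zero-padded input at this output position is [0 0 0 / 0 2 3.7 / 0 -2.8 0.6]. Elementwise product with the kernel and sum: 0·2 + 0·1 + 2·1 + 3.7·2 + 0·1 + -2.8·1.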